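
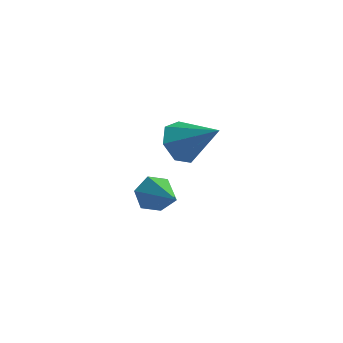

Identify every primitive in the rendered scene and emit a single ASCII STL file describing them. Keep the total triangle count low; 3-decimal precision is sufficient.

solid 
facet normal -0.636 0.542 -0.549
outer loop
vertex 2.946 -0.372 -2.014
vertex 2.653 -0.175 -1.48
vertex 3.144 0.16 -1.718
endloop
endfacet
facet normal 0.866 -0.045 -0.498
outer loop
vertex 2.946 -0.372 -2.014
vertex 3.144 0.16 -1.718
vertex 3.767 -1.125 -0.52
endloop
endfacet
facet normal -0.636 0.543 -0.548
outer loop
vertex 3.144 0.16 -1.718
vertex 2.653 -0.175 -1.48
vertex 2.851 0.356 -1.184
endloop
endfacet
facet normal 0.784 0.582 0.217
outer loop
vertex 3.144 0.16 -1.718
vertex 2.851 0.356 -1.184
vertex 3.767 -1.125 -0.52
endloop
endfacet
facet normal -0.636 0.543 -0.548
outer loop
vertex 2.851 0.356 -1.184
vertex 2.653 -0.175 -1.48
vertex 2.36 0.021 -0.946
endloop
endfacet
facet normal 0.111 0.463 0.880
outer loop
vertex 2.851 0.356 -1.184
vertex 2.36 0.021 -0.946
vertex 3.767 -1.125 -0.52
endloop
endfacet
facet normal -0.637 0.541 -0.548
outer loop
vertex 2.36 0.021 -0.946
vertex 2.653 -0.175 -1.48
vertex 2.163 -0.511 -1.242
endloop
endfacet
facet normal -0.482 -0.283 0.829
outer loop
vertex 2.36 0.021 -0.946
vertex 2.163 -0.511 -1.242
vertex 3.767 -1.125 -0.52
endloop
endfacet
facet normal -0.637 0.541 -0.548
outer loop
vertex 2.163 -0.511 -1.242
vertex 2.653 -0.175 -1.48
vertex 2.456 -0.707 -1.776
endloop
endfacet
facet normal -0.400 -0.909 0.115
outer loop
vertex 2.163 -0.511 -1.242
vertex 2.456 -0.707 -1.776
vertex 3.767 -1.125 -0.52
endloop
endfacet
facet normal -0.637 0.541 -0.549
outer loop
vertex 2.456 -0.707 -1.776
vertex 2.653 -0.175 -1.48
vertex 2.946 -0.372 -2.014
endloop
endfacet
facet normal 0.274 -0.790 -0.549
outer loop
vertex 2.456 -0.707 -1.776
vertex 2.946 -0.372 -2.014
vertex 3.767 -1.125 -0.52
endloop
endfacet
facet normal -0.766 0.026 -0.642
outer loop
vertex 2.582 3.487 -2.529
vertex 2.116 3.102 -1.989
vertex 2.224 3.899 -2.085
endloop
endfacet
facet normal 0.665 0.733 -0.144
outer loop
vertex 2.582 3.487 -2.529
vertex 2.224 3.899 -2.085
vertex 3.404 3.058 -0.911
endloop
endfacet
facet normal -0.766 0.026 -0.642
outer loop
vertex 2.224 3.899 -2.085
vertex 2.116 3.102 -1.989
vertex 1.785 3.71 -1.569
endloop
endfacet
facet normal 0.165 0.873 0.460
outer loop
vertex 2.224 3.899 -2.085
vertex 1.785 3.71 -1.569
vertex 3.404 3.058 -0.911
endloop
endfacet
facet normal -0.766 0.026 -0.642
outer loop
vertex 1.785 3.71 -1.569
vertex 2.116 3.102 -1.989
vertex 1.596 3.064 -1.37
endloop
endfacet
facet normal -0.230 0.347 0.909
outer loop
vertex 1.785 3.71 -1.569
vertex 1.596 3.064 -1.37
vertex 3.404 3.058 -0.911
endloop
endfacet
facet normal -0.766 0.026 -0.642
outer loop
vertex 1.596 3.064 -1.37
vertex 2.116 3.102 -1.989
vertex 1.799 2.446 -1.637
endloop
endfacet
facet normal -0.221 -0.447 0.867
outer loop
vertex 1.596 3.064 -1.37
vertex 1.799 2.446 -1.637
vertex 3.404 3.058 -0.911
endloop
endfacet
facet normal -0.767 0.026 -0.642
outer loop
vertex 1.799 2.446 -1.637
vertex 2.116 3.102 -1.989
vertex 2.24 2.322 -2.169
endloop
endfacet
facet normal 0.183 -0.913 0.365
outer loop
vertex 1.799 2.446 -1.637
vertex 2.24 2.322 -2.169
vertex 3.404 3.058 -0.911
endloop
endfacet
facet normal -0.766 0.026 -0.642
outer loop
vertex 2.24 2.322 -2.169
vertex 2.116 3.102 -1.989
vertex 2.589 2.785 -2.566
endloop
endfacet
facet normal 0.680 -0.700 -0.219
outer loop
vertex 2.24 2.322 -2.169
vertex 2.589 2.785 -2.566
vertex 3.404 3.058 -0.911
endloop
endfacet
facet normal -0.766 0.026 -0.642
outer loop
vertex 2.589 2.785 -2.566
vertex 2.116 3.102 -1.989
vertex 2.582 3.487 -2.529
endloop
endfacet
facet normal 0.895 0.032 -0.446
outer loop
vertex 2.589 2.785 -2.566
vertex 2.582 3.487 -2.529
vertex 3.404 3.058 -0.911
endloop
endfacet

endsolid


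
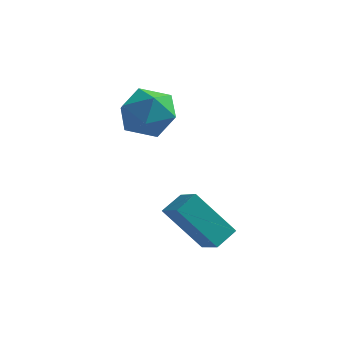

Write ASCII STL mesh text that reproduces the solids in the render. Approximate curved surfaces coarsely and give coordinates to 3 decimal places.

solid 
facet normal -0.644 0.590 -0.487
outer loop
vertex -0.312 -2.062 -0.284
vertex 0.05 -1.354 0.094
vertex 0.921 -1.915 -1.736
endloop
endfacet
facet normal -0.411 -0.804 -0.430
outer loop
vertex 1.61 -2.546 -1.214
vertex -0.312 -2.062 -0.284
vertex 0.921 -1.915 -1.736
endloop
endfacet
facet normal -0.644 0.589 -0.487
outer loop
vertex 0.921 -1.915 -1.736
vertex 0.05 -1.354 0.094
vertex 1.282 -1.207 -1.357
endloop
endfacet
facet normal 0.646 0.077 -0.759
outer loop
vertex 1.282 -1.207 -1.357
vertex 1.61 -2.546 -1.214
vertex 0.921 -1.915 -1.736
endloop
endfacet
facet normal -0.645 -0.076 0.760
outer loop
vertex -0.312 -2.062 -0.284
vertex 0.739 -1.985 0.616
vertex 0.05 -1.354 0.094
endloop
endfacet
facet normal -0.411 -0.804 -0.430
outer loop
vertex 0.378 -2.693 0.237
vertex -0.312 -2.062 -0.284
vertex 1.61 -2.546 -1.214
endloop
endfacet
facet normal -0.645 -0.078 0.760
outer loop
vertex 0.378 -2.693 0.237
vertex 0.739 -1.985 0.616
vertex -0.312 -2.062 -0.284
endloop
endfacet
facet normal 0.411 0.804 0.430
outer loop
vertex 0.05 -1.354 0.094
vertex 0.739 -1.985 0.616
vertex 1.282 -1.207 -1.357
endloop
endfacet
facet normal 0.645 0.077 -0.761
outer loop
vertex 1.972 -1.838 -0.836
vertex 1.61 -2.546 -1.214
vertex 1.282 -1.207 -1.357
endloop
endfacet
facet normal 0.411 0.804 0.430
outer loop
vertex 1.282 -1.207 -1.357
vertex 0.739 -1.985 0.616
vertex 1.972 -1.838 -0.836
endloop
endfacet
facet normal 0.644 -0.590 0.487
outer loop
vertex 1.972 -1.838 -0.836
vertex 0.378 -2.693 0.237
vertex 1.61 -2.546 -1.214
endloop
endfacet
facet normal 0.644 -0.589 0.487
outer loop
vertex 0.739 -1.985 0.616
vertex 0.378 -2.693 0.237
vertex 1.972 -1.838 -0.836
endloop
endfacet
facet normal -0.897 -0.439 -0.052
outer loop
vertex -3.048 1.732 1.847
vertex -2.604 0.886 1.337
vertex -2.67 0.893 2.418
endloop
endfacet
facet normal -0.850 -0.024 0.527
outer loop
vertex -3.048 1.732 1.847
vertex -2.67 0.893 2.418
vertex -2.488 1.905 2.758
endloop
endfacet
facet normal -0.703 0.640 0.311
outer loop
vertex -3.048 1.732 1.847
vertex -2.488 1.905 2.758
vertex -2.31 2.524 1.887
endloop
endfacet
facet normal -0.660 0.635 -0.402
outer loop
vertex -3.048 1.732 1.847
vertex -2.31 2.524 1.887
vertex -2.382 1.894 1.009
endloop
endfacet
facet normal -0.779 -0.032 -0.626
outer loop
vertex -3.048 1.732 1.847
vertex -2.382 1.894 1.009
vertex -2.604 0.886 1.337
endloop
endfacet
facet normal -0.300 -0.255 0.919
outer loop
vertex -2.488 1.905 2.758
vertex -2.67 0.893 2.418
vertex -1.698 1.166 2.811
endloop
endfacet
facet normal -0.377 -0.926 -0.017
outer loop
vertex -2.67 0.893 2.418
vertex -2.604 0.886 1.337
vertex -1.77 0.536 1.933
endloop
endfacet
facet normal -0.186 -0.267 -0.946
outer loop
vertex -2.604 0.886 1.337
vertex -2.382 1.894 1.009
vertex -1.592 1.155 1.062
endloop
endfacet
facet normal 0.008 0.812 -0.583
outer loop
vertex -2.382 1.894 1.009
vertex -2.31 2.524 1.887
vertex -1.41 2.167 1.402
endloop
endfacet
facet normal -0.063 0.820 0.570
outer loop
vertex -2.31 2.524 1.887
vertex -2.488 1.905 2.758
vertex -1.476 2.174 2.483
endloop
endfacet
facet normal 0.660 -0.635 0.402
outer loop
vertex -1.032 1.328 1.973
vertex -1.698 1.166 2.811
vertex -1.77 0.536 1.933
endloop
endfacet
facet normal 0.703 -0.640 -0.311
outer loop
vertex -1.032 1.328 1.973
vertex -1.77 0.536 1.933
vertex -1.592 1.155 1.062
endloop
endfacet
facet normal 0.850 0.024 -0.527
outer loop
vertex -1.032 1.328 1.973
vertex -1.592 1.155 1.062
vertex -1.41 2.167 1.402
endloop
endfacet
facet normal 0.897 0.439 0.052
outer loop
vertex -1.032 1.328 1.973
vertex -1.41 2.167 1.402
vertex -1.476 2.174 2.483
endloop
endfacet
facet normal 0.779 0.032 0.626
outer loop
vertex -1.032 1.328 1.973
vertex -1.476 2.174 2.483
vertex -1.698 1.166 2.811
endloop
endfacet
facet normal -0.008 -0.812 0.583
outer loop
vertex -1.77 0.536 1.933
vertex -1.698 1.166 2.811
vertex -2.67 0.893 2.418
endloop
endfacet
facet normal 0.063 -0.820 -0.570
outer loop
vertex -1.592 1.155 1.062
vertex -1.77 0.536 1.933
vertex -2.604 0.886 1.337
endloop
endfacet
facet normal 0.300 0.255 -0.919
outer loop
vertex -1.41 2.167 1.402
vertex -1.592 1.155 1.062
vertex -2.382 1.894 1.009
endloop
endfacet
facet normal 0.377 0.926 0.017
outer loop
vertex -1.476 2.174 2.483
vertex -1.41 2.167 1.402
vertex -2.31 2.524 1.887
endloop
endfacet
facet normal 0.186 0.267 0.946
outer loop
vertex -1.698 1.166 2.811
vertex -1.476 2.174 2.483
vertex -2.488 1.905 2.758
endloop
endfacet

endsolid


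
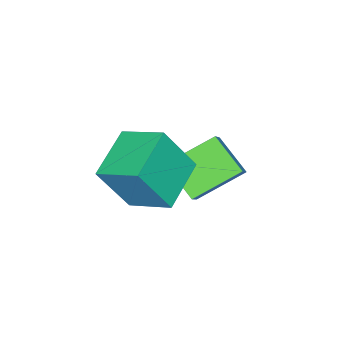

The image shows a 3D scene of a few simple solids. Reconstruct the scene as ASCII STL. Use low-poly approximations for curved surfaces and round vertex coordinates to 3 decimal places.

solid 
facet normal -0.667 -0.306 -0.680
outer loop
vertex 1.029 0.853 -3.133
vertex -0.287 1.778 -2.259
vertex 1.327 2.071 -3.974
endloop
endfacet
facet normal 0.719 -0.506 -0.478
outer loop
vertex 2.047 2.402 -3.241
vertex 1.029 0.853 -3.133
vertex 1.327 2.071 -3.974
endloop
endfacet
facet normal -0.666 -0.307 -0.680
outer loop
vertex 1.327 2.071 -3.974
vertex -0.287 1.778 -2.259
vertex 0.011 2.996 -3.101
endloop
endfacet
facet normal 0.197 0.806 -0.558
outer loop
vertex 0.011 2.996 -3.101
vertex 2.047 2.402 -3.241
vertex 1.327 2.071 -3.974
endloop
endfacet
facet normal -0.197 -0.807 0.557
outer loop
vertex 1.029 0.853 -3.133
vertex 0.433 2.109 -1.526
vertex -0.287 1.778 -2.259
endloop
endfacet
facet normal 0.719 -0.506 -0.477
outer loop
vertex 1.749 1.184 -2.399
vertex 1.029 0.853 -3.133
vertex 2.047 2.402 -3.241
endloop
endfacet
facet normal -0.197 -0.807 0.557
outer loop
vertex 1.749 1.184 -2.399
vertex 0.433 2.109 -1.526
vertex 1.029 0.853 -3.133
endloop
endfacet
facet normal -0.719 0.506 0.477
outer loop
vertex -0.287 1.778 -2.259
vertex 0.433 2.109 -1.526
vertex 0.011 2.996 -3.101
endloop
endfacet
facet normal 0.197 0.807 -0.557
outer loop
vertex 0.731 3.327 -2.367
vertex 2.047 2.402 -3.241
vertex 0.011 2.996 -3.101
endloop
endfacet
facet normal -0.719 0.505 0.477
outer loop
vertex 0.011 2.996 -3.101
vertex 0.433 2.109 -1.526
vertex 0.731 3.327 -2.367
endloop
endfacet
facet normal 0.667 0.307 0.679
outer loop
vertex 0.731 3.327 -2.367
vertex 1.749 1.184 -2.399
vertex 2.047 2.402 -3.241
endloop
endfacet
facet normal 0.666 0.306 0.680
outer loop
vertex 0.433 2.109 -1.526
vertex 1.749 1.184 -2.399
vertex 0.731 3.327 -2.367
endloop
endfacet
facet normal -0.366 0.356 -0.860
outer loop
vertex 2.227 2.685 -1.29
vertex 3.928 3.023 -1.874
vertex 2.3 1.21 -1.931
endloop
endfacet
facet normal -0.929 -0.185 0.319
outer loop
vertex 2.992 0.537 -0.306
vertex 2.227 2.685 -1.29
vertex 2.3 1.21 -1.931
endloop
endfacet
facet normal -0.366 0.356 -0.860
outer loop
vertex 2.3 1.21 -1.931
vertex 3.928 3.023 -1.874
vertex 4.001 1.548 -2.515
endloop
endfacet
facet normal 0.045 -0.916 -0.399
outer loop
vertex 4.001 1.548 -2.515
vertex 2.992 0.537 -0.306
vertex 2.3 1.21 -1.931
endloop
endfacet
facet normal -0.045 0.916 0.399
outer loop
vertex 2.227 2.685 -1.29
vertex 4.62 2.35 -0.249
vertex 3.928 3.023 -1.874
endloop
endfacet
facet normal -0.929 -0.185 0.319
outer loop
vertex 2.919 2.012 0.335
vertex 2.227 2.685 -1.29
vertex 2.992 0.537 -0.306
endloop
endfacet
facet normal -0.045 0.916 0.399
outer loop
vertex 2.919 2.012 0.335
vertex 4.62 2.35 -0.249
vertex 2.227 2.685 -1.29
endloop
endfacet
facet normal 0.929 0.185 -0.319
outer loop
vertex 3.928 3.023 -1.874
vertex 4.62 2.35 -0.249
vertex 4.001 1.548 -2.515
endloop
endfacet
facet normal 0.045 -0.916 -0.399
outer loop
vertex 4.693 0.875 -0.89
vertex 2.992 0.537 -0.306
vertex 4.001 1.548 -2.515
endloop
endfacet
facet normal 0.929 0.185 -0.319
outer loop
vertex 4.001 1.548 -2.515
vertex 4.62 2.35 -0.249
vertex 4.693 0.875 -0.89
endloop
endfacet
facet normal 0.366 -0.356 0.860
outer loop
vertex 4.693 0.875 -0.89
vertex 2.919 2.012 0.335
vertex 2.992 0.537 -0.306
endloop
endfacet
facet normal 0.366 -0.356 0.860
outer loop
vertex 4.62 2.35 -0.249
vertex 2.919 2.012 0.335
vertex 4.693 0.875 -0.89
endloop
endfacet

endsolid


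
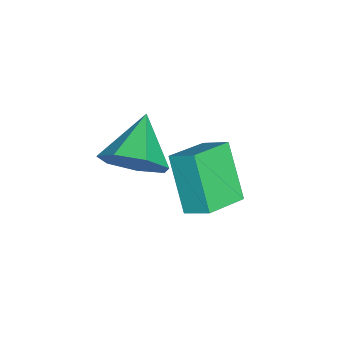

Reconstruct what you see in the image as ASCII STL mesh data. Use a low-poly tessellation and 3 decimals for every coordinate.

solid 
facet normal 0.867 -0.011 -0.499
outer loop
vertex 2.337 1.568 2.84
vertex 1.906 1.112 2.101
vertex 2.003 2.065 2.249
endloop
endfacet
facet normal -0.160 0.709 0.687
outer loop
vertex 2.337 1.568 2.84
vertex 2.003 2.065 2.249
vertex 0.554 1.128 2.879
endloop
endfacet
facet normal 0.867 -0.011 -0.499
outer loop
vertex 2.003 2.065 2.249
vertex 1.906 1.112 2.101
vertex 1.596 1.845 1.547
endloop
endfacet
facet normal -0.530 0.847 0.042
outer loop
vertex 2.003 2.065 2.249
vertex 1.596 1.845 1.547
vertex 0.554 1.128 2.879
endloop
endfacet
facet normal 0.867 -0.011 -0.499
outer loop
vertex 1.596 1.845 1.547
vertex 1.906 1.112 2.101
vertex 1.422 1.073 1.261
endloop
endfacet
facet normal -0.820 0.352 -0.452
outer loop
vertex 1.596 1.845 1.547
vertex 1.422 1.073 1.261
vertex 0.554 1.128 2.879
endloop
endfacet
facet normal 0.867 -0.010 -0.499
outer loop
vertex 1.422 1.073 1.261
vertex 1.906 1.112 2.101
vertex 1.613 0.33 1.608
endloop
endfacet
facet normal -0.811 -0.405 -0.421
outer loop
vertex 1.422 1.073 1.261
vertex 1.613 0.33 1.608
vertex 0.554 1.128 2.879
endloop
endfacet
facet normal 0.867 -0.011 -0.498
outer loop
vertex 1.613 0.33 1.608
vertex 1.906 1.112 2.101
vertex 2.024 0.176 2.326
endloop
endfacet
facet normal -0.511 -0.853 0.110
outer loop
vertex 1.613 0.33 1.608
vertex 2.024 0.176 2.326
vertex 0.554 1.128 2.879
endloop
endfacet
facet normal 0.866 -0.011 -0.500
outer loop
vertex 2.024 0.176 2.326
vertex 1.906 1.112 2.101
vertex 2.347 0.727 2.874
endloop
endfacet
facet normal -0.144 -0.654 0.743
outer loop
vertex 2.024 0.176 2.326
vertex 2.347 0.727 2.874
vertex 0.554 1.128 2.879
endloop
endfacet
facet normal 0.866 -0.010 -0.499
outer loop
vertex 2.347 0.727 2.874
vertex 1.906 1.112 2.101
vertex 2.337 1.568 2.84
endloop
endfacet
facet normal 0.012 0.041 0.999
outer loop
vertex 2.347 0.727 2.874
vertex 2.337 1.568 2.84
vertex 0.554 1.128 2.879
endloop
endfacet
facet normal -0.810 0.495 -0.314
outer loop
vertex -1.269 2.244 -0.077
vertex -1.006 2.993 0.426
vertex -0.316 2.884 -1.528
endloop
endfacet
facet normal -0.279 -0.797 -0.535
outer loop
vertex 0.826 2.187 -1.086
vertex -1.269 2.244 -0.077
vertex -0.316 2.884 -1.528
endloop
endfacet
facet normal -0.811 0.494 -0.314
outer loop
vertex -0.316 2.884 -1.528
vertex -1.006 2.993 0.426
vertex -0.054 3.634 -1.025
endloop
endfacet
facet normal 0.515 0.346 -0.784
outer loop
vertex -0.054 3.634 -1.025
vertex 0.826 2.187 -1.086
vertex -0.316 2.884 -1.528
endloop
endfacet
facet normal -0.515 -0.346 0.784
outer loop
vertex -1.269 2.244 -0.077
vertex 0.136 2.296 0.868
vertex -1.006 2.993 0.426
endloop
endfacet
facet normal -0.280 -0.797 -0.535
outer loop
vertex -0.126 1.546 0.365
vertex -1.269 2.244 -0.077
vertex 0.826 2.187 -1.086
endloop
endfacet
facet normal -0.515 -0.346 0.784
outer loop
vertex -0.126 1.546 0.365
vertex 0.136 2.296 0.868
vertex -1.269 2.244 -0.077
endloop
endfacet
facet normal 0.279 0.797 0.535
outer loop
vertex -1.006 2.993 0.426
vertex 0.136 2.296 0.868
vertex -0.054 3.634 -1.025
endloop
endfacet
facet normal 0.515 0.346 -0.784
outer loop
vertex 1.089 2.936 -0.583
vertex 0.826 2.187 -1.086
vertex -0.054 3.634 -1.025
endloop
endfacet
facet normal 0.280 0.797 0.535
outer loop
vertex -0.054 3.634 -1.025
vertex 0.136 2.296 0.868
vertex 1.089 2.936 -0.583
endloop
endfacet
facet normal 0.811 -0.495 0.313
outer loop
vertex 1.089 2.936 -0.583
vertex -0.126 1.546 0.365
vertex 0.826 2.187 -1.086
endloop
endfacet
facet normal 0.811 -0.494 0.314
outer loop
vertex 0.136 2.296 0.868
vertex -0.126 1.546 0.365
vertex 1.089 2.936 -0.583
endloop
endfacet

endsolid


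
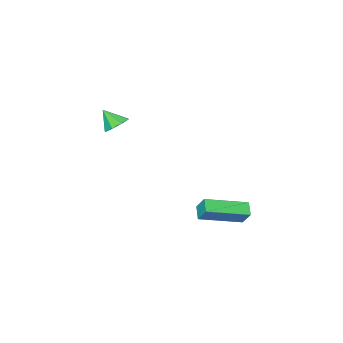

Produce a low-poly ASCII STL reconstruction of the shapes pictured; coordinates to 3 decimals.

solid 
facet normal -0.897 0.377 -0.232
outer loop
vertex -3.986 3.745 -1.163
vertex -3.633 4.283 -1.655
vertex -4.06 3.106 -1.915
endloop
endfacet
facet normal -0.436 -0.664 0.607
outer loop
vertex -2.087 2.277 -1.405
vertex -3.986 3.745 -1.163
vertex -4.06 3.106 -1.915
endloop
endfacet
facet normal -0.897 0.377 -0.232
outer loop
vertex -4.06 3.106 -1.915
vertex -3.633 4.283 -1.655
vertex -3.707 3.644 -2.407
endloop
endfacet
facet normal -0.075 -0.646 -0.760
outer loop
vertex -3.707 3.644 -2.407
vertex -2.087 2.277 -1.405
vertex -4.06 3.106 -1.915
endloop
endfacet
facet normal 0.075 0.646 0.760
outer loop
vertex -3.986 3.745 -1.163
vertex -1.66 3.454 -1.145
vertex -3.633 4.283 -1.655
endloop
endfacet
facet normal -0.436 -0.664 0.607
outer loop
vertex -2.013 2.916 -0.653
vertex -3.986 3.745 -1.163
vertex -2.087 2.277 -1.405
endloop
endfacet
facet normal 0.075 0.646 0.760
outer loop
vertex -2.013 2.916 -0.653
vertex -1.66 3.454 -1.145
vertex -3.986 3.745 -1.163
endloop
endfacet
facet normal 0.436 0.664 -0.607
outer loop
vertex -3.633 4.283 -1.655
vertex -1.66 3.454 -1.145
vertex -3.707 3.644 -2.407
endloop
endfacet
facet normal -0.075 -0.646 -0.760
outer loop
vertex -1.734 2.815 -1.897
vertex -2.087 2.277 -1.405
vertex -3.707 3.644 -2.407
endloop
endfacet
facet normal 0.436 0.664 -0.607
outer loop
vertex -3.707 3.644 -2.407
vertex -1.66 3.454 -1.145
vertex -1.734 2.815 -1.897
endloop
endfacet
facet normal 0.897 -0.377 0.232
outer loop
vertex -1.734 2.815 -1.897
vertex -2.013 2.916 -0.653
vertex -2.087 2.277 -1.405
endloop
endfacet
facet normal 0.897 -0.377 0.232
outer loop
vertex -1.66 3.454 -1.145
vertex -2.013 2.916 -0.653
vertex -1.734 2.815 -1.897
endloop
endfacet
facet normal -0.297 0.541 -0.787
outer loop
vertex -0.781 -2.893 2.002
vertex -1.462 -2.886 2.264
vertex -0.877 -2.457 2.338
endloop
endfacet
facet normal 0.961 -0.001 0.276
outer loop
vertex -0.781 -2.893 2.002
vertex -0.877 -2.457 2.338
vertex -1.118 -3.514 3.176
endloop
endfacet
facet normal -0.297 0.540 -0.787
outer loop
vertex -0.877 -2.457 2.338
vertex -1.462 -2.886 2.264
vertex -1.315 -2.272 2.63
endloop
endfacet
facet normal 0.619 0.396 0.678
outer loop
vertex -0.877 -2.457 2.338
vertex -1.315 -2.272 2.63
vertex -1.118 -3.514 3.176
endloop
endfacet
facet normal -0.297 0.540 -0.787
outer loop
vertex -1.315 -2.272 2.63
vertex -1.462 -2.886 2.264
vertex -1.84 -2.447 2.708
endloop
endfacet
facet normal 0.002 0.403 0.915
outer loop
vertex -1.315 -2.272 2.63
vertex -1.84 -2.447 2.708
vertex -1.118 -3.514 3.176
endloop
endfacet
facet normal -0.297 0.541 -0.787
outer loop
vertex -1.84 -2.447 2.708
vertex -1.462 -2.886 2.264
vertex -2.144 -2.879 2.526
endloop
endfacet
facet normal -0.529 0.014 0.849
outer loop
vertex -1.84 -2.447 2.708
vertex -2.144 -2.879 2.526
vertex -1.118 -3.514 3.176
endloop
endfacet
facet normal -0.297 0.540 -0.787
outer loop
vertex -2.144 -2.879 2.526
vertex -1.462 -2.886 2.264
vertex -2.048 -3.316 2.19
endloop
endfacet
facet normal -0.663 -0.542 0.516
outer loop
vertex -2.144 -2.879 2.526
vertex -2.048 -3.316 2.19
vertex -1.118 -3.514 3.176
endloop
endfacet
facet normal -0.298 0.541 -0.786
outer loop
vertex -2.048 -3.316 2.19
vertex -1.462 -2.886 2.264
vertex -1.609 -3.5 1.897
endloop
endfacet
facet normal -0.319 -0.941 0.112
outer loop
vertex -2.048 -3.316 2.19
vertex -1.609 -3.5 1.897
vertex -1.118 -3.514 3.176
endloop
endfacet
facet normal -0.297 0.541 -0.787
outer loop
vertex -1.609 -3.5 1.897
vertex -1.462 -2.886 2.264
vertex -1.084 -3.325 1.819
endloop
endfacet
facet normal 0.297 -0.947 -0.124
outer loop
vertex -1.609 -3.5 1.897
vertex -1.084 -3.325 1.819
vertex -1.118 -3.514 3.176
endloop
endfacet
facet normal -0.297 0.541 -0.786
outer loop
vertex -1.084 -3.325 1.819
vertex -1.462 -2.886 2.264
vertex -0.781 -2.893 2.002
endloop
endfacet
facet normal 0.829 -0.557 -0.057
outer loop
vertex -1.084 -3.325 1.819
vertex -0.781 -2.893 2.002
vertex -1.118 -3.514 3.176
endloop
endfacet

endsolid


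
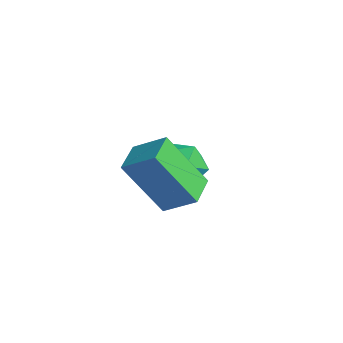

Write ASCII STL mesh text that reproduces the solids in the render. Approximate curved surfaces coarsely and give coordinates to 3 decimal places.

solid 
facet normal -0.161 0.793 0.588
outer loop
vertex -2.36 2.788 -1.321
vertex -3.059 2.314 -0.873
vertex -2.16 2.258 -0.551
endloop
endfacet
facet normal 0.523 0.760 0.387
outer loop
vertex -2.36 2.788 -1.321
vertex -2.16 2.258 -0.551
vertex -1.575 2.241 -1.308
endloop
endfacet
facet normal 0.544 0.773 -0.326
outer loop
vertex -2.36 2.788 -1.321
vertex -1.575 2.241 -1.308
vertex -2.113 2.287 -2.098
endloop
endfacet
facet normal -0.126 0.815 -0.566
outer loop
vertex -2.36 2.788 -1.321
vertex -2.113 2.287 -2.098
vertex -3.03 2.332 -1.829
endloop
endfacet
facet normal -0.562 0.827 -0.001
outer loop
vertex -2.36 2.788 -1.321
vertex -3.03 2.332 -1.829
vertex -3.059 2.314 -0.873
endloop
endfacet
facet normal 0.786 0.132 0.604
outer loop
vertex -1.575 2.241 -1.308
vertex -2.16 2.258 -0.551
vertex -1.79 1.428 -0.851
endloop
endfacet
facet normal -0.321 0.187 0.928
outer loop
vertex -2.16 2.258 -0.551
vertex -3.059 2.314 -0.873
vertex -2.707 1.473 -0.582
endloop
endfacet
facet normal -0.970 0.243 -0.025
outer loop
vertex -3.059 2.314 -0.873
vertex -3.03 2.332 -1.829
vertex -3.245 1.519 -1.372
endloop
endfacet
facet normal -0.264 0.221 -0.939
outer loop
vertex -3.03 2.332 -1.829
vertex -2.113 2.287 -2.098
vertex -2.66 1.502 -2.129
endloop
endfacet
facet normal 0.821 0.153 -0.550
outer loop
vertex -2.113 2.287 -2.098
vertex -1.575 2.241 -1.308
vertex -1.761 1.446 -1.807
endloop
endfacet
facet normal 0.126 -0.815 0.566
outer loop
vertex -2.46 0.972 -1.359
vertex -1.79 1.428 -0.851
vertex -2.707 1.473 -0.582
endloop
endfacet
facet normal -0.544 -0.773 0.326
outer loop
vertex -2.46 0.972 -1.359
vertex -2.707 1.473 -0.582
vertex -3.245 1.519 -1.372
endloop
endfacet
facet normal -0.523 -0.760 -0.387
outer loop
vertex -2.46 0.972 -1.359
vertex -3.245 1.519 -1.372
vertex -2.66 1.502 -2.129
endloop
endfacet
facet normal 0.161 -0.793 -0.588
outer loop
vertex -2.46 0.972 -1.359
vertex -2.66 1.502 -2.129
vertex -1.761 1.446 -1.807
endloop
endfacet
facet normal 0.562 -0.827 0.001
outer loop
vertex -2.46 0.972 -1.359
vertex -1.761 1.446 -1.807
vertex -1.79 1.428 -0.851
endloop
endfacet
facet normal 0.264 -0.221 0.939
outer loop
vertex -2.707 1.473 -0.582
vertex -1.79 1.428 -0.851
vertex -2.16 2.258 -0.551
endloop
endfacet
facet normal -0.821 -0.153 0.550
outer loop
vertex -3.245 1.519 -1.372
vertex -2.707 1.473 -0.582
vertex -3.059 2.314 -0.873
endloop
endfacet
facet normal -0.786 -0.132 -0.604
outer loop
vertex -2.66 1.502 -2.129
vertex -3.245 1.519 -1.372
vertex -3.03 2.332 -1.829
endloop
endfacet
facet normal 0.321 -0.187 -0.928
outer loop
vertex -1.761 1.446 -1.807
vertex -2.66 1.502 -2.129
vertex -2.113 2.287 -2.098
endloop
endfacet
facet normal 0.970 -0.243 0.025
outer loop
vertex -1.79 1.428 -0.851
vertex -1.761 1.446 -1.807
vertex -1.575 2.241 -1.308
endloop
endfacet
facet normal -0.783 -0.300 -0.545
outer loop
vertex -1.079 -2.084 1.298
vertex -1.552 -1.088 1.429
vertex -0.123 -1.398 -0.454
endloop
endfacet
facet normal 0.426 -0.897 -0.119
outer loop
vertex 0.832 -1.032 0.211
vertex -1.079 -2.084 1.298
vertex -0.123 -1.398 -0.454
endloop
endfacet
facet normal -0.783 -0.300 -0.545
outer loop
vertex -0.123 -1.398 -0.454
vertex -1.552 -1.088 1.429
vertex -0.597 -0.402 -0.322
endloop
endfacet
facet normal 0.453 0.326 -0.830
outer loop
vertex -0.597 -0.402 -0.322
vertex 0.832 -1.032 0.211
vertex -0.123 -1.398 -0.454
endloop
endfacet
facet normal -0.454 -0.325 0.830
outer loop
vertex -1.079 -2.084 1.298
vertex -0.597 -0.722 2.094
vertex -1.552 -1.088 1.429
endloop
endfacet
facet normal 0.426 -0.897 -0.119
outer loop
vertex -0.123 -1.718 1.962
vertex -1.079 -2.084 1.298
vertex 0.832 -1.032 0.211
endloop
endfacet
facet normal -0.452 -0.325 0.830
outer loop
vertex -0.123 -1.718 1.962
vertex -0.597 -0.722 2.094
vertex -1.079 -2.084 1.298
endloop
endfacet
facet normal -0.426 0.897 0.119
outer loop
vertex -1.552 -1.088 1.429
vertex -0.597 -0.722 2.094
vertex -0.597 -0.402 -0.322
endloop
endfacet
facet normal 0.453 0.324 -0.831
outer loop
vertex 0.359 -0.036 0.342
vertex 0.832 -1.032 0.211
vertex -0.597 -0.402 -0.322
endloop
endfacet
facet normal -0.426 0.897 0.119
outer loop
vertex -0.597 -0.402 -0.322
vertex -0.597 -0.722 2.094
vertex 0.359 -0.036 0.342
endloop
endfacet
facet normal 0.783 0.300 0.545
outer loop
vertex 0.359 -0.036 0.342
vertex -0.123 -1.718 1.962
vertex 0.832 -1.032 0.211
endloop
endfacet
facet normal 0.783 0.300 0.545
outer loop
vertex -0.597 -0.722 2.094
vertex -0.123 -1.718 1.962
vertex 0.359 -0.036 0.342
endloop
endfacet

endsolid


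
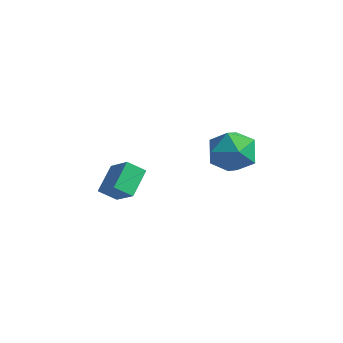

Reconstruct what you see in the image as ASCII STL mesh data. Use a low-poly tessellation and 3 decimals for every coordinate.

solid 
facet normal 0.156 0.933 0.323
outer loop
vertex 1.822 4.257 3.221
vertex 1.03 4.065 4.157
vertex 2.236 3.813 4.303
endloop
endfacet
facet normal 0.736 0.677 -0.004
outer loop
vertex 1.822 4.257 3.221
vertex 2.236 3.813 4.303
vertex 2.662 3.344 3.236
endloop
endfacet
facet normal 0.553 0.497 -0.669
outer loop
vertex 1.822 4.257 3.221
vertex 2.662 3.344 3.236
vertex 1.72 3.307 2.43
endloop
endfacet
facet normal -0.141 0.642 -0.753
outer loop
vertex 1.822 4.257 3.221
vertex 1.72 3.307 2.43
vertex 0.711 3.752 2.999
endloop
endfacet
facet normal -0.386 0.912 -0.140
outer loop
vertex 1.822 4.257 3.221
vertex 0.711 3.752 2.999
vertex 1.03 4.065 4.157
endloop
endfacet
facet normal 0.938 0.083 0.338
outer loop
vertex 2.662 3.344 3.236
vertex 2.236 3.813 4.303
vertex 2.389 2.588 4.181
endloop
endfacet
facet normal -0.001 0.498 0.867
outer loop
vertex 2.236 3.813 4.303
vertex 1.03 4.065 4.157
vertex 1.38 3.033 4.75
endloop
endfacet
facet normal -0.879 0.463 0.117
outer loop
vertex 1.03 4.065 4.157
vertex 0.711 3.752 2.999
vertex 0.438 2.996 3.944
endloop
endfacet
facet normal -0.482 0.027 -0.876
outer loop
vertex 0.711 3.752 2.999
vertex 1.72 3.307 2.43
vertex 0.864 2.527 2.877
endloop
endfacet
facet normal 0.641 -0.207 -0.739
outer loop
vertex 1.72 3.307 2.43
vertex 2.662 3.344 3.236
vertex 2.07 2.275 3.023
endloop
endfacet
facet normal 0.141 -0.642 0.753
outer loop
vertex 1.278 2.083 3.959
vertex 2.389 2.588 4.181
vertex 1.38 3.033 4.75
endloop
endfacet
facet normal -0.553 -0.497 0.669
outer loop
vertex 1.278 2.083 3.959
vertex 1.38 3.033 4.75
vertex 0.438 2.996 3.944
endloop
endfacet
facet normal -0.736 -0.677 0.004
outer loop
vertex 1.278 2.083 3.959
vertex 0.438 2.996 3.944
vertex 0.864 2.527 2.877
endloop
endfacet
facet normal -0.156 -0.933 -0.323
outer loop
vertex 1.278 2.083 3.959
vertex 0.864 2.527 2.877
vertex 2.07 2.275 3.023
endloop
endfacet
facet normal 0.386 -0.912 0.140
outer loop
vertex 1.278 2.083 3.959
vertex 2.07 2.275 3.023
vertex 2.389 2.588 4.181
endloop
endfacet
facet normal 0.482 -0.027 0.876
outer loop
vertex 1.38 3.033 4.75
vertex 2.389 2.588 4.181
vertex 2.236 3.813 4.303
endloop
endfacet
facet normal -0.641 0.207 0.739
outer loop
vertex 0.438 2.996 3.944
vertex 1.38 3.033 4.75
vertex 1.03 4.065 4.157
endloop
endfacet
facet normal -0.938 -0.083 -0.338
outer loop
vertex 0.864 2.527 2.877
vertex 0.438 2.996 3.944
vertex 0.711 3.752 2.999
endloop
endfacet
facet normal 0.001 -0.498 -0.867
outer loop
vertex 2.07 2.275 3.023
vertex 0.864 2.527 2.877
vertex 1.72 3.307 2.43
endloop
endfacet
facet normal 0.879 -0.463 -0.117
outer loop
vertex 2.389 2.588 4.181
vertex 2.07 2.275 3.023
vertex 2.662 3.344 3.236
endloop
endfacet
facet normal -0.784 0.190 -0.591
outer loop
vertex -4.274 0.929 -0.358
vertex -4.631 2.192 0.521
vertex -3.678 1.516 -0.959
endloop
endfacet
facet normal 0.226 -0.799 -0.557
outer loop
vertex -2.409 1.208 -0.001
vertex -4.274 0.929 -0.358
vertex -3.678 1.516 -0.959
endloop
endfacet
facet normal -0.784 0.190 -0.591
outer loop
vertex -3.678 1.516 -0.959
vertex -4.631 2.192 0.521
vertex -4.035 2.779 -0.08
endloop
endfacet
facet normal 0.579 0.570 -0.584
outer loop
vertex -4.035 2.779 -0.08
vertex -2.409 1.208 -0.001
vertex -3.678 1.516 -0.959
endloop
endfacet
facet normal -0.579 -0.570 0.584
outer loop
vertex -4.274 0.929 -0.358
vertex -3.362 1.884 1.479
vertex -4.631 2.192 0.521
endloop
endfacet
facet normal 0.226 -0.799 -0.557
outer loop
vertex -3.005 0.621 0.6
vertex -4.274 0.929 -0.358
vertex -2.409 1.208 -0.001
endloop
endfacet
facet normal -0.579 -0.570 0.584
outer loop
vertex -3.005 0.621 0.6
vertex -3.362 1.884 1.479
vertex -4.274 0.929 -0.358
endloop
endfacet
facet normal -0.226 0.799 0.557
outer loop
vertex -4.631 2.192 0.521
vertex -3.362 1.884 1.479
vertex -4.035 2.779 -0.08
endloop
endfacet
facet normal 0.579 0.570 -0.584
outer loop
vertex -2.766 2.471 0.878
vertex -2.409 1.208 -0.001
vertex -4.035 2.779 -0.08
endloop
endfacet
facet normal -0.226 0.799 0.557
outer loop
vertex -4.035 2.779 -0.08
vertex -3.362 1.884 1.479
vertex -2.766 2.471 0.878
endloop
endfacet
facet normal 0.784 -0.190 0.591
outer loop
vertex -2.766 2.471 0.878
vertex -3.005 0.621 0.6
vertex -2.409 1.208 -0.001
endloop
endfacet
facet normal 0.784 -0.190 0.591
outer loop
vertex -3.362 1.884 1.479
vertex -3.005 0.621 0.6
vertex -2.766 2.471 0.878
endloop
endfacet

endsolid


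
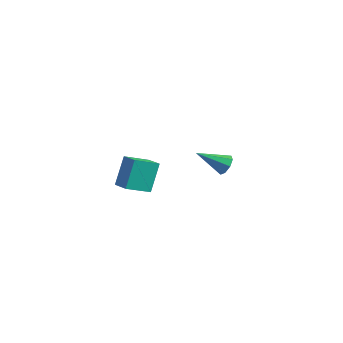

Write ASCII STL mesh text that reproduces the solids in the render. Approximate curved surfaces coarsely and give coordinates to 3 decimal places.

solid 
facet normal 0.706 0.468 -0.531
outer loop
vertex -1.561 2.268 0.459
vertex -1.943 2.536 0.187
vertex -1.663 2.626 0.639
endloop
endfacet
facet normal 0.410 -0.314 0.856
outer loop
vertex -1.561 2.268 0.459
vertex -1.663 2.626 0.639
vertex -3.017 1.824 0.993
endloop
endfacet
facet normal 0.706 0.469 -0.531
outer loop
vertex -1.663 2.626 0.639
vertex -1.943 2.536 0.187
vertex -1.929 2.931 0.555
endloop
endfacet
facet normal 0.061 0.314 0.947
outer loop
vertex -1.663 2.626 0.639
vertex -1.929 2.931 0.555
vertex -3.017 1.824 0.993
endloop
endfacet
facet normal 0.708 0.468 -0.529
outer loop
vertex -1.929 2.931 0.555
vertex -1.943 2.536 0.187
vertex -2.203 3.005 0.254
endloop
endfacet
facet normal -0.454 0.676 0.580
outer loop
vertex -1.929 2.931 0.555
vertex -2.203 3.005 0.254
vertex -3.017 1.824 0.993
endloop
endfacet
facet normal 0.706 0.468 -0.531
outer loop
vertex -2.203 3.005 0.254
vertex -1.943 2.536 0.187
vertex -2.325 2.804 -0.085
endloop
endfacet
facet normal -0.832 0.555 -0.030
outer loop
vertex -2.203 3.005 0.254
vertex -2.325 2.804 -0.085
vertex -3.017 1.824 0.993
endloop
endfacet
facet normal 0.706 0.468 -0.531
outer loop
vertex -2.325 2.804 -0.085
vertex -1.943 2.536 0.187
vertex -2.224 2.446 -0.266
endloop
endfacet
facet normal -0.851 0.025 -0.524
outer loop
vertex -2.325 2.804 -0.085
vertex -2.224 2.446 -0.266
vertex -3.017 1.824 0.993
endloop
endfacet
facet normal 0.706 0.468 -0.531
outer loop
vertex -2.224 2.446 -0.266
vertex -1.943 2.536 0.187
vertex -1.958 2.141 -0.181
endloop
endfacet
facet normal -0.501 -0.608 -0.616
outer loop
vertex -2.224 2.446 -0.266
vertex -1.958 2.141 -0.181
vertex -3.017 1.824 0.993
endloop
endfacet
facet normal 0.705 0.469 -0.532
outer loop
vertex -1.958 2.141 -0.181
vertex -1.943 2.536 0.187
vertex -1.683 2.068 0.119
endloop
endfacet
facet normal 0.014 -0.968 -0.249
outer loop
vertex -1.958 2.141 -0.181
vertex -1.683 2.068 0.119
vertex -3.017 1.824 0.993
endloop
endfacet
facet normal 0.706 0.469 -0.530
outer loop
vertex -1.683 2.068 0.119
vertex -1.943 2.536 0.187
vertex -1.561 2.268 0.459
endloop
endfacet
facet normal 0.390 -0.848 0.359
outer loop
vertex -1.683 2.068 0.119
vertex -1.561 2.268 0.459
vertex -3.017 1.824 0.993
endloop
endfacet
facet normal -0.464 -0.745 0.479
outer loop
vertex -2.703 -3.134 4.055
vertex -3.425 -2.862 3.778
vertex -2.57 -3.962 2.897
endloop
endfacet
facet normal 0.881 -0.331 0.338
outer loop
vertex -1.995 -3.038 2.302
vertex -2.703 -3.134 4.055
vertex -2.57 -3.962 2.897
endloop
endfacet
facet normal -0.464 -0.745 0.479
outer loop
vertex -2.57 -3.962 2.897
vertex -3.425 -2.862 3.778
vertex -3.292 -3.69 2.62
endloop
endfacet
facet normal 0.093 -0.579 -0.810
outer loop
vertex -3.292 -3.69 2.62
vertex -1.995 -3.038 2.302
vertex -2.57 -3.962 2.897
endloop
endfacet
facet normal -0.093 0.579 0.810
outer loop
vertex -2.703 -3.134 4.055
vertex -2.85 -1.938 3.183
vertex -3.425 -2.862 3.778
endloop
endfacet
facet normal 0.881 -0.331 0.338
outer loop
vertex -2.128 -2.21 3.46
vertex -2.703 -3.134 4.055
vertex -1.995 -3.038 2.302
endloop
endfacet
facet normal -0.093 0.579 0.810
outer loop
vertex -2.128 -2.21 3.46
vertex -2.85 -1.938 3.183
vertex -2.703 -3.134 4.055
endloop
endfacet
facet normal -0.881 0.331 -0.338
outer loop
vertex -3.425 -2.862 3.778
vertex -2.85 -1.938 3.183
vertex -3.292 -3.69 2.62
endloop
endfacet
facet normal 0.093 -0.579 -0.810
outer loop
vertex -2.717 -2.766 2.025
vertex -1.995 -3.038 2.302
vertex -3.292 -3.69 2.62
endloop
endfacet
facet normal -0.881 0.331 -0.338
outer loop
vertex -3.292 -3.69 2.62
vertex -2.85 -1.938 3.183
vertex -2.717 -2.766 2.025
endloop
endfacet
facet normal 0.464 0.745 -0.479
outer loop
vertex -2.717 -2.766 2.025
vertex -2.128 -2.21 3.46
vertex -1.995 -3.038 2.302
endloop
endfacet
facet normal 0.464 0.745 -0.479
outer loop
vertex -2.85 -1.938 3.183
vertex -2.128 -2.21 3.46
vertex -2.717 -2.766 2.025
endloop
endfacet

endsolid


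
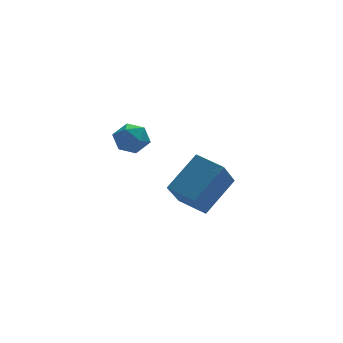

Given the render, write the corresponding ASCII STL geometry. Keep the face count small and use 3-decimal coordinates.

solid 
facet normal -0.512 0.799 0.316
outer loop
vertex 0.883 0.878 -2.954
vertex 0.387 0.423 -2.607
vertex 1.0 0.669 -2.236
endloop
endfacet
facet normal 0.181 0.952 0.248
outer loop
vertex 0.883 0.878 -2.954
vertex 1.0 0.669 -2.236
vertex 1.578 0.686 -2.724
endloop
endfacet
facet normal 0.369 0.825 -0.428
outer loop
vertex 0.883 0.878 -2.954
vertex 1.578 0.686 -2.724
vertex 1.324 0.451 -3.397
endloop
endfacet
facet normal -0.207 0.593 -0.778
outer loop
vertex 0.883 0.878 -2.954
vertex 1.324 0.451 -3.397
vertex 0.588 0.288 -3.325
endloop
endfacet
facet normal -0.752 0.577 -0.319
outer loop
vertex 0.883 0.878 -2.954
vertex 0.588 0.288 -3.325
vertex 0.387 0.423 -2.607
endloop
endfacet
facet normal 0.548 0.505 0.667
outer loop
vertex 1.578 0.686 -2.724
vertex 1.0 0.669 -2.236
vertex 1.512 0.112 -2.235
endloop
endfacet
facet normal -0.574 0.257 0.777
outer loop
vertex 1.0 0.669 -2.236
vertex 0.387 0.423 -2.607
vertex 0.776 -0.051 -2.163
endloop
endfacet
facet normal -0.963 -0.102 -0.250
outer loop
vertex 0.387 0.423 -2.607
vertex 0.588 0.288 -3.325
vertex 0.522 -0.286 -2.836
endloop
endfacet
facet normal -0.080 -0.076 -0.994
outer loop
vertex 0.588 0.288 -3.325
vertex 1.324 0.451 -3.397
vertex 1.1 -0.269 -3.324
endloop
endfacet
facet normal 0.853 0.300 -0.427
outer loop
vertex 1.324 0.451 -3.397
vertex 1.578 0.686 -2.724
vertex 1.713 -0.023 -2.953
endloop
endfacet
facet normal 0.207 -0.593 0.778
outer loop
vertex 1.217 -0.478 -2.606
vertex 1.512 0.112 -2.235
vertex 0.776 -0.051 -2.163
endloop
endfacet
facet normal -0.369 -0.825 0.428
outer loop
vertex 1.217 -0.478 -2.606
vertex 0.776 -0.051 -2.163
vertex 0.522 -0.286 -2.836
endloop
endfacet
facet normal -0.181 -0.952 -0.248
outer loop
vertex 1.217 -0.478 -2.606
vertex 0.522 -0.286 -2.836
vertex 1.1 -0.269 -3.324
endloop
endfacet
facet normal 0.512 -0.799 -0.316
outer loop
vertex 1.217 -0.478 -2.606
vertex 1.1 -0.269 -3.324
vertex 1.713 -0.023 -2.953
endloop
endfacet
facet normal 0.752 -0.577 0.319
outer loop
vertex 1.217 -0.478 -2.606
vertex 1.713 -0.023 -2.953
vertex 1.512 0.112 -2.235
endloop
endfacet
facet normal 0.080 0.076 0.994
outer loop
vertex 0.776 -0.051 -2.163
vertex 1.512 0.112 -2.235
vertex 1.0 0.669 -2.236
endloop
endfacet
facet normal -0.853 -0.300 0.427
outer loop
vertex 0.522 -0.286 -2.836
vertex 0.776 -0.051 -2.163
vertex 0.387 0.423 -2.607
endloop
endfacet
facet normal -0.548 -0.505 -0.667
outer loop
vertex 1.1 -0.269 -3.324
vertex 0.522 -0.286 -2.836
vertex 0.588 0.288 -3.325
endloop
endfacet
facet normal 0.574 -0.257 -0.777
outer loop
vertex 1.713 -0.023 -2.953
vertex 1.1 -0.269 -3.324
vertex 1.324 0.451 -3.397
endloop
endfacet
facet normal 0.963 0.102 0.250
outer loop
vertex 1.512 0.112 -2.235
vertex 1.713 -0.023 -2.953
vertex 1.578 0.686 -2.724
endloop
endfacet
facet normal -0.609 0.764 0.213
outer loop
vertex 1.237 -4.152 -3.059
vertex 2.462 -3.489 -1.934
vertex 1.887 -3.295 -4.27
endloop
endfacet
facet normal -0.684 -0.370 -0.629
outer loop
vertex 2.618 -4.211 -4.526
vertex 1.237 -4.152 -3.059
vertex 1.887 -3.295 -4.27
endloop
endfacet
facet normal -0.610 0.763 0.213
outer loop
vertex 1.887 -3.295 -4.27
vertex 2.462 -3.489 -1.934
vertex 3.111 -2.632 -3.145
endloop
endfacet
facet normal 0.401 0.529 -0.748
outer loop
vertex 3.111 -2.632 -3.145
vertex 2.618 -4.211 -4.526
vertex 1.887 -3.295 -4.27
endloop
endfacet
facet normal -0.401 -0.529 0.748
outer loop
vertex 1.237 -4.152 -3.059
vertex 3.193 -4.405 -2.19
vertex 2.462 -3.489 -1.934
endloop
endfacet
facet normal -0.684 -0.371 -0.629
outer loop
vertex 1.969 -5.068 -3.315
vertex 1.237 -4.152 -3.059
vertex 2.618 -4.211 -4.526
endloop
endfacet
facet normal -0.401 -0.529 0.748
outer loop
vertex 1.969 -5.068 -3.315
vertex 3.193 -4.405 -2.19
vertex 1.237 -4.152 -3.059
endloop
endfacet
facet normal 0.684 0.370 0.629
outer loop
vertex 2.462 -3.489 -1.934
vertex 3.193 -4.405 -2.19
vertex 3.111 -2.632 -3.145
endloop
endfacet
facet normal 0.401 0.529 -0.748
outer loop
vertex 3.843 -3.548 -3.401
vertex 2.618 -4.211 -4.526
vertex 3.111 -2.632 -3.145
endloop
endfacet
facet normal 0.683 0.370 0.629
outer loop
vertex 3.111 -2.632 -3.145
vertex 3.193 -4.405 -2.19
vertex 3.843 -3.548 -3.401
endloop
endfacet
facet normal 0.609 -0.763 -0.214
outer loop
vertex 3.843 -3.548 -3.401
vertex 1.969 -5.068 -3.315
vertex 2.618 -4.211 -4.526
endloop
endfacet
facet normal 0.610 -0.764 -0.213
outer loop
vertex 3.193 -4.405 -2.19
vertex 1.969 -5.068 -3.315
vertex 3.843 -3.548 -3.401
endloop
endfacet

endsolid


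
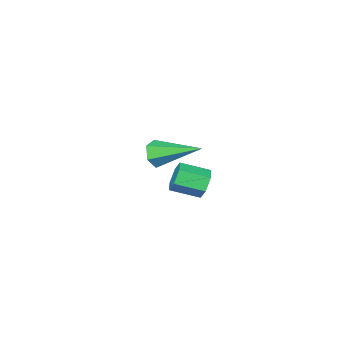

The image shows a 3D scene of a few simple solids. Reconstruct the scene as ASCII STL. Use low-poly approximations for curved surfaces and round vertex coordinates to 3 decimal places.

solid 
facet normal 0.388 -0.855 -0.344
outer loop
vertex 0.211 -1.154 1.832
vertex -0.001 -1.452 2.333
vertex -0.355 -1.408 1.825
endloop
endfacet
facet normal -0.232 0.539 -0.810
outer loop
vertex 0.211 -1.154 1.832
vertex -0.355 -1.408 1.825
vertex -0.739 0.172 2.987
endloop
endfacet
facet normal 0.388 -0.855 -0.345
outer loop
vertex -0.355 -1.408 1.825
vertex -0.001 -1.452 2.333
vertex -0.566 -1.706 2.326
endloop
endfacet
facet normal -0.930 0.043 -0.366
outer loop
vertex -0.355 -1.408 1.825
vertex -0.566 -1.706 2.326
vertex -0.739 0.172 2.987
endloop
endfacet
facet normal 0.388 -0.855 -0.345
outer loop
vertex -0.566 -1.706 2.326
vertex -0.001 -1.452 2.333
vertex -0.213 -1.75 2.833
endloop
endfacet
facet normal -0.802 -0.263 0.536
outer loop
vertex -0.566 -1.706 2.326
vertex -0.213 -1.75 2.833
vertex -0.739 0.172 2.987
endloop
endfacet
facet normal 0.388 -0.855 -0.345
outer loop
vertex -0.213 -1.75 2.833
vertex -0.001 -1.452 2.333
vertex 0.353 -1.496 2.84
endloop
endfacet
facet normal 0.021 -0.074 0.997
outer loop
vertex -0.213 -1.75 2.833
vertex 0.353 -1.496 2.84
vertex -0.739 0.172 2.987
endloop
endfacet
facet normal 0.388 -0.855 -0.345
outer loop
vertex 0.353 -1.496 2.84
vertex -0.001 -1.452 2.333
vertex 0.564 -1.198 2.339
endloop
endfacet
facet normal 0.718 0.422 0.553
outer loop
vertex 0.353 -1.496 2.84
vertex 0.564 -1.198 2.339
vertex -0.739 0.172 2.987
endloop
endfacet
facet normal 0.388 -0.855 -0.344
outer loop
vertex 0.564 -1.198 2.339
vertex -0.001 -1.452 2.333
vertex 0.211 -1.154 1.832
endloop
endfacet
facet normal 0.591 0.727 -0.349
outer loop
vertex 0.564 -1.198 2.339
vertex 0.211 -1.154 1.832
vertex -0.739 0.172 2.987
endloop
endfacet
facet normal -0.704 0.633 -0.323
outer loop
vertex 2.3 3.506 3.094
vertex 1.996 3.415 3.579
vertex 2.389 3.842 3.559
endloop
endfacet
facet normal 0.693 0.515 -0.505
outer loop
vertex 2.3 3.506 3.094
vertex 2.389 3.842 3.559
vertex 3.047 2.836 3.435
endloop
endfacet
facet normal 0.693 0.515 -0.505
outer loop
vertex 3.047 2.836 3.435
vertex 2.389 3.842 3.559
vertex 3.136 3.172 3.9
endloop
endfacet
facet normal 0.705 -0.632 0.321
outer loop
vertex 3.047 2.836 3.435
vertex 3.136 3.172 3.9
vertex 2.744 2.745 3.921
endloop
endfacet
facet normal -0.704 0.633 -0.321
outer loop
vertex 2.389 3.842 3.559
vertex 1.996 3.415 3.579
vertex 2.085 3.75 4.044
endloop
endfacet
facet normal 0.478 0.758 0.443
outer loop
vertex 2.389 3.842 3.559
vertex 2.085 3.75 4.044
vertex 3.136 3.172 3.9
endloop
endfacet
facet normal 0.478 0.759 0.441
outer loop
vertex 3.136 3.172 3.9
vertex 2.085 3.75 4.044
vertex 2.832 3.081 4.386
endloop
endfacet
facet normal 0.705 -0.631 0.323
outer loop
vertex 3.136 3.172 3.9
vertex 2.832 3.081 4.386
vertex 2.744 2.745 3.921
endloop
endfacet
facet normal -0.705 0.633 -0.321
outer loop
vertex 2.085 3.75 4.044
vertex 1.996 3.415 3.579
vertex 1.693 3.324 4.065
endloop
endfacet
facet normal -0.214 0.244 0.946
outer loop
vertex 2.085 3.75 4.044
vertex 1.693 3.324 4.065
vertex 2.832 3.081 4.386
endloop
endfacet
facet normal -0.215 0.242 0.946
outer loop
vertex 2.832 3.081 4.386
vertex 1.693 3.324 4.065
vertex 2.44 2.654 4.406
endloop
endfacet
facet normal 0.705 -0.632 0.323
outer loop
vertex 2.832 3.081 4.386
vertex 2.44 2.654 4.406
vertex 2.744 2.745 3.921
endloop
endfacet
facet normal -0.705 0.632 -0.321
outer loop
vertex 1.693 3.324 4.065
vertex 1.996 3.415 3.579
vertex 1.604 2.988 3.6
endloop
endfacet
facet normal -0.693 -0.515 0.505
outer loop
vertex 1.693 3.324 4.065
vertex 1.604 2.988 3.6
vertex 2.44 2.654 4.406
endloop
endfacet
facet normal -0.693 -0.515 0.505
outer loop
vertex 2.44 2.654 4.406
vertex 1.604 2.988 3.6
vertex 2.351 2.318 3.941
endloop
endfacet
facet normal 0.704 -0.633 0.323
outer loop
vertex 2.44 2.654 4.406
vertex 2.351 2.318 3.941
vertex 2.744 2.745 3.921
endloop
endfacet
facet normal -0.705 0.631 -0.323
outer loop
vertex 1.604 2.988 3.6
vertex 1.996 3.415 3.579
vertex 1.908 3.079 3.114
endloop
endfacet
facet normal -0.479 -0.759 -0.442
outer loop
vertex 1.604 2.988 3.6
vertex 1.908 3.079 3.114
vertex 2.351 2.318 3.941
endloop
endfacet
facet normal -0.477 -0.759 -0.443
outer loop
vertex 2.351 2.318 3.941
vertex 1.908 3.079 3.114
vertex 2.655 2.41 3.456
endloop
endfacet
facet normal 0.704 -0.633 0.321
outer loop
vertex 2.351 2.318 3.941
vertex 2.655 2.41 3.456
vertex 2.744 2.745 3.921
endloop
endfacet
facet normal -0.705 0.632 -0.323
outer loop
vertex 1.908 3.079 3.114
vertex 1.996 3.415 3.579
vertex 2.3 3.506 3.094
endloop
endfacet
facet normal 0.216 -0.242 -0.946
outer loop
vertex 1.908 3.079 3.114
vertex 2.3 3.506 3.094
vertex 2.655 2.41 3.456
endloop
endfacet
facet normal 0.214 -0.243 -0.946
outer loop
vertex 2.655 2.41 3.456
vertex 2.3 3.506 3.094
vertex 3.047 2.836 3.435
endloop
endfacet
facet normal 0.705 -0.633 0.321
outer loop
vertex 2.655 2.41 3.456
vertex 3.047 2.836 3.435
vertex 2.744 2.745 3.921
endloop
endfacet

endsolid


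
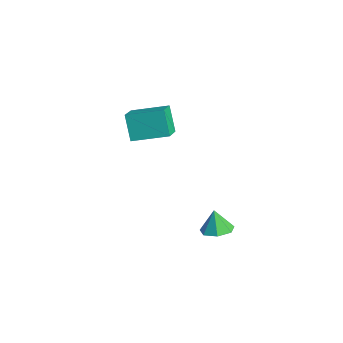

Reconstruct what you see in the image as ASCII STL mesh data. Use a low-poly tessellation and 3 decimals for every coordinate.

solid 
facet normal -0.660 0.573 -0.486
outer loop
vertex -5.066 0.552 0.031
vertex -3.935 2.311 0.571
vertex -4.134 0.397 -1.418
endloop
endfacet
facet normal -0.523 -0.815 -0.250
outer loop
vertex -3.065 -0.531 -0.631
vertex -5.066 0.552 0.031
vertex -4.134 0.397 -1.418
endloop
endfacet
facet normal -0.660 0.573 -0.486
outer loop
vertex -4.134 0.397 -1.418
vertex -3.935 2.311 0.571
vertex -3.003 2.157 -0.878
endloop
endfacet
facet normal 0.539 -0.089 -0.838
outer loop
vertex -3.003 2.157 -0.878
vertex -3.065 -0.531 -0.631
vertex -4.134 0.397 -1.418
endloop
endfacet
facet normal -0.539 0.089 0.838
outer loop
vertex -5.066 0.552 0.031
vertex -2.866 1.383 1.358
vertex -3.935 2.311 0.571
endloop
endfacet
facet normal -0.524 -0.814 -0.250
outer loop
vertex -3.997 -0.377 0.818
vertex -5.066 0.552 0.031
vertex -3.065 -0.531 -0.631
endloop
endfacet
facet normal -0.539 0.089 0.838
outer loop
vertex -3.997 -0.377 0.818
vertex -2.866 1.383 1.358
vertex -5.066 0.552 0.031
endloop
endfacet
facet normal 0.523 0.815 0.250
outer loop
vertex -3.935 2.311 0.571
vertex -2.866 1.383 1.358
vertex -3.003 2.157 -0.878
endloop
endfacet
facet normal 0.539 -0.089 -0.838
outer loop
vertex -1.934 1.228 -0.091
vertex -3.065 -0.531 -0.631
vertex -3.003 2.157 -0.878
endloop
endfacet
facet normal 0.524 0.814 0.250
outer loop
vertex -3.003 2.157 -0.878
vertex -2.866 1.383 1.358
vertex -1.934 1.228 -0.091
endloop
endfacet
facet normal 0.660 -0.573 0.485
outer loop
vertex -1.934 1.228 -0.091
vertex -3.997 -0.377 0.818
vertex -3.065 -0.531 -0.631
endloop
endfacet
facet normal 0.660 -0.573 0.486
outer loop
vertex -2.866 1.383 1.358
vertex -3.997 -0.377 0.818
vertex -1.934 1.228 -0.091
endloop
endfacet
facet normal 0.334 -0.039 -0.942
outer loop
vertex 3.798 1.703 -3.866
vertex 2.992 1.324 -4.136
vertex 3.224 2.224 -4.091
endloop
endfacet
facet normal 0.345 0.666 0.661
outer loop
vertex 3.798 1.703 -3.866
vertex 3.224 2.224 -4.091
vertex 2.548 1.376 -2.884
endloop
endfacet
facet normal 0.334 -0.039 -0.942
outer loop
vertex 3.224 2.224 -4.091
vertex 2.992 1.324 -4.136
vertex 2.476 2.068 -4.35
endloop
endfacet
facet normal -0.322 0.850 0.417
outer loop
vertex 3.224 2.224 -4.091
vertex 2.476 2.068 -4.35
vertex 2.548 1.376 -2.884
endloop
endfacet
facet normal 0.335 -0.039 -0.942
outer loop
vertex 2.476 2.068 -4.35
vertex 2.992 1.324 -4.136
vertex 2.117 1.352 -4.448
endloop
endfacet
facet normal -0.881 0.409 0.237
outer loop
vertex 2.476 2.068 -4.35
vertex 2.117 1.352 -4.448
vertex 2.548 1.376 -2.884
endloop
endfacet
facet normal 0.335 -0.039 -0.942
outer loop
vertex 2.117 1.352 -4.448
vertex 2.992 1.324 -4.136
vertex 2.417 0.615 -4.311
endloop
endfacet
facet normal -0.911 -0.323 0.256
outer loop
vertex 2.117 1.352 -4.448
vertex 2.417 0.615 -4.311
vertex 2.548 1.376 -2.884
endloop
endfacet
facet normal 0.334 -0.038 -0.942
outer loop
vertex 2.417 0.615 -4.311
vertex 2.992 1.324 -4.136
vertex 3.15 0.413 -4.043
endloop
endfacet
facet normal -0.388 -0.798 0.461
outer loop
vertex 2.417 0.615 -4.311
vertex 3.15 0.413 -4.043
vertex 2.548 1.376 -2.884
endloop
endfacet
facet normal 0.335 -0.038 -0.942
outer loop
vertex 3.15 0.413 -4.043
vertex 2.992 1.324 -4.136
vertex 3.765 0.896 -3.844
endloop
endfacet
facet normal 0.290 -0.656 0.696
outer loop
vertex 3.15 0.413 -4.043
vertex 3.765 0.896 -3.844
vertex 2.548 1.376 -2.884
endloop
endfacet
facet normal 0.334 -0.039 -0.942
outer loop
vertex 3.765 0.896 -3.844
vertex 2.992 1.324 -4.136
vertex 3.798 1.703 -3.866
endloop
endfacet
facet normal 0.618 -0.004 0.786
outer loop
vertex 3.765 0.896 -3.844
vertex 3.798 1.703 -3.866
vertex 2.548 1.376 -2.884
endloop
endfacet

endsolid


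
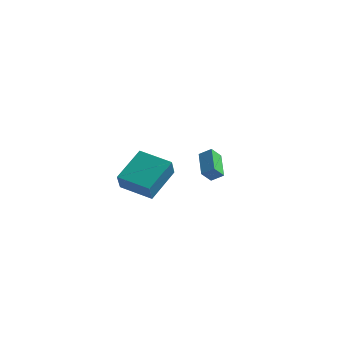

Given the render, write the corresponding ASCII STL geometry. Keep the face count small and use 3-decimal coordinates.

solid 
facet normal -0.967 -0.045 0.249
outer loop
vertex 0.295 -3.663 2.618
vertex 0.528 -1.921 3.839
vertex 0.002 -2.922 1.617
endloop
endfacet
facet normal -0.109 -0.814 -0.571
outer loop
vertex 1.772 -2.839 1.161
vertex 0.295 -3.663 2.618
vertex 0.002 -2.922 1.617
endloop
endfacet
facet normal -0.967 -0.045 0.249
outer loop
vertex 0.002 -2.922 1.617
vertex 0.528 -1.921 3.839
vertex 0.235 -1.18 2.838
endloop
endfacet
facet normal -0.229 0.579 -0.783
outer loop
vertex 0.235 -1.18 2.838
vertex 1.772 -2.839 1.161
vertex 0.002 -2.922 1.617
endloop
endfacet
facet normal 0.229 -0.579 0.783
outer loop
vertex 0.295 -3.663 2.618
vertex 2.298 -1.838 3.383
vertex 0.528 -1.921 3.839
endloop
endfacet
facet normal -0.109 -0.814 -0.571
outer loop
vertex 2.065 -3.58 2.162
vertex 0.295 -3.663 2.618
vertex 1.772 -2.839 1.161
endloop
endfacet
facet normal 0.229 -0.579 0.783
outer loop
vertex 2.065 -3.58 2.162
vertex 2.298 -1.838 3.383
vertex 0.295 -3.663 2.618
endloop
endfacet
facet normal 0.109 0.814 0.571
outer loop
vertex 0.528 -1.921 3.839
vertex 2.298 -1.838 3.383
vertex 0.235 -1.18 2.838
endloop
endfacet
facet normal -0.229 0.579 -0.783
outer loop
vertex 2.005 -1.097 2.382
vertex 1.772 -2.839 1.161
vertex 0.235 -1.18 2.838
endloop
endfacet
facet normal 0.109 0.814 0.571
outer loop
vertex 0.235 -1.18 2.838
vertex 2.298 -1.838 3.383
vertex 2.005 -1.097 2.382
endloop
endfacet
facet normal 0.967 0.045 -0.249
outer loop
vertex 2.005 -1.097 2.382
vertex 2.065 -3.58 2.162
vertex 1.772 -2.839 1.161
endloop
endfacet
facet normal 0.967 0.045 -0.249
outer loop
vertex 2.298 -1.838 3.383
vertex 2.065 -3.58 2.162
vertex 2.005 -1.097 2.382
endloop
endfacet
facet normal -0.500 0.738 0.453
outer loop
vertex 0.521 4.007 1.568
vertex 1.179 4.183 2.007
vertex 0.787 4.569 0.945
endloop
endfacet
facet normal -0.812 -0.217 -0.542
outer loop
vertex 1.661 3.277 0.153
vertex 0.521 4.007 1.568
vertex 0.787 4.569 0.945
endloop
endfacet
facet normal -0.500 0.738 0.453
outer loop
vertex 0.787 4.569 0.945
vertex 1.179 4.183 2.007
vertex 1.444 4.745 1.384
endloop
endfacet
facet normal 0.302 0.638 -0.708
outer loop
vertex 1.444 4.745 1.384
vertex 1.661 3.277 0.153
vertex 0.787 4.569 0.945
endloop
endfacet
facet normal -0.302 -0.638 0.708
outer loop
vertex 0.521 4.007 1.568
vertex 2.053 2.891 1.215
vertex 1.179 4.183 2.007
endloop
endfacet
facet normal -0.812 -0.218 -0.542
outer loop
vertex 1.396 2.715 0.776
vertex 0.521 4.007 1.568
vertex 1.661 3.277 0.153
endloop
endfacet
facet normal -0.302 -0.638 0.708
outer loop
vertex 1.396 2.715 0.776
vertex 2.053 2.891 1.215
vertex 0.521 4.007 1.568
endloop
endfacet
facet normal 0.812 0.217 0.542
outer loop
vertex 1.179 4.183 2.007
vertex 2.053 2.891 1.215
vertex 1.444 4.745 1.384
endloop
endfacet
facet normal 0.302 0.638 -0.708
outer loop
vertex 2.319 3.453 0.592
vertex 1.661 3.277 0.153
vertex 1.444 4.745 1.384
endloop
endfacet
facet normal 0.812 0.217 0.542
outer loop
vertex 1.444 4.745 1.384
vertex 2.053 2.891 1.215
vertex 2.319 3.453 0.592
endloop
endfacet
facet normal 0.500 -0.738 -0.453
outer loop
vertex 2.319 3.453 0.592
vertex 1.396 2.715 0.776
vertex 1.661 3.277 0.153
endloop
endfacet
facet normal 0.500 -0.738 -0.452
outer loop
vertex 2.053 2.891 1.215
vertex 1.396 2.715 0.776
vertex 2.319 3.453 0.592
endloop
endfacet

endsolid


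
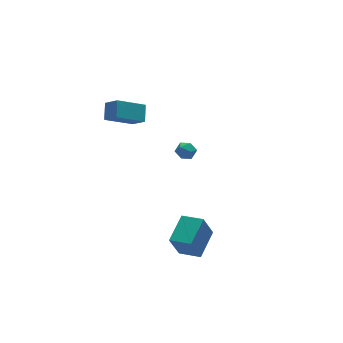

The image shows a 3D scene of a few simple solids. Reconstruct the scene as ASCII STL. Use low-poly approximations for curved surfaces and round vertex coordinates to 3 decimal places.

solid 
facet normal -0.722 -0.610 -0.328
outer loop
vertex 0.223 -4.047 -3.073
vertex -0.521 -3.026 -3.334
vertex 0.836 -3.979 -4.549
endloop
endfacet
facet normal 0.576 -0.792 0.203
outer loop
vertex 2.121 -2.894 -3.966
vertex 0.223 -4.047 -3.073
vertex 0.836 -3.979 -4.549
endloop
endfacet
facet normal -0.722 -0.610 -0.328
outer loop
vertex 0.836 -3.979 -4.549
vertex -0.521 -3.026 -3.334
vertex 0.092 -2.957 -4.811
endloop
endfacet
facet normal 0.383 0.042 -0.923
outer loop
vertex 0.092 -2.957 -4.811
vertex 2.121 -2.894 -3.966
vertex 0.836 -3.979 -4.549
endloop
endfacet
facet normal -0.383 -0.043 0.923
outer loop
vertex 0.223 -4.047 -3.073
vertex 0.764 -1.941 -2.751
vertex -0.521 -3.026 -3.334
endloop
endfacet
facet normal 0.576 -0.792 0.202
outer loop
vertex 1.508 -2.963 -2.489
vertex 0.223 -4.047 -3.073
vertex 2.121 -2.894 -3.966
endloop
endfacet
facet normal -0.383 -0.043 0.923
outer loop
vertex 1.508 -2.963 -2.489
vertex 0.764 -1.941 -2.751
vertex 0.223 -4.047 -3.073
endloop
endfacet
facet normal -0.577 0.792 -0.202
outer loop
vertex -0.521 -3.026 -3.334
vertex 0.764 -1.941 -2.751
vertex 0.092 -2.957 -4.811
endloop
endfacet
facet normal 0.383 0.043 -0.923
outer loop
vertex 1.377 -1.873 -4.227
vertex 2.121 -2.894 -3.966
vertex 0.092 -2.957 -4.811
endloop
endfacet
facet normal -0.576 0.792 -0.203
outer loop
vertex 0.092 -2.957 -4.811
vertex 0.764 -1.941 -2.751
vertex 1.377 -1.873 -4.227
endloop
endfacet
facet normal 0.722 0.610 0.328
outer loop
vertex 1.377 -1.873 -4.227
vertex 1.508 -2.963 -2.489
vertex 2.121 -2.894 -3.966
endloop
endfacet
facet normal 0.722 0.610 0.328
outer loop
vertex 0.764 -1.941 -2.751
vertex 1.508 -2.963 -2.489
vertex 1.377 -1.873 -4.227
endloop
endfacet
facet normal -0.950 -0.118 0.289
outer loop
vertex 3.16 3.584 -2.808
vertex 3.235 2.936 -2.827
vertex 3.361 3.263 -2.278
endloop
endfacet
facet normal -0.678 0.487 0.552
outer loop
vertex 3.16 3.584 -2.808
vertex 3.361 3.263 -2.278
vertex 3.637 3.831 -2.44
endloop
endfacet
facet normal -0.462 0.887 0.003
outer loop
vertex 3.16 3.584 -2.808
vertex 3.637 3.831 -2.44
vertex 3.681 3.856 -3.09
endloop
endfacet
facet normal -0.601 0.529 -0.600
outer loop
vertex 3.16 3.584 -2.808
vertex 3.681 3.856 -3.09
vertex 3.433 3.303 -3.329
endloop
endfacet
facet normal -0.902 -0.092 -0.423
outer loop
vertex 3.16 3.584 -2.808
vertex 3.433 3.303 -3.329
vertex 3.235 2.936 -2.827
endloop
endfacet
facet normal -0.105 0.320 0.942
outer loop
vertex 3.637 3.831 -2.44
vertex 3.361 3.263 -2.278
vertex 4.007 3.337 -2.231
endloop
endfacet
facet normal -0.544 -0.660 0.518
outer loop
vertex 3.361 3.263 -2.278
vertex 3.235 2.936 -2.827
vertex 3.759 2.784 -2.47
endloop
endfacet
facet normal -0.465 -0.617 -0.635
outer loop
vertex 3.235 2.936 -2.827
vertex 3.433 3.303 -3.329
vertex 3.803 2.809 -3.12
endloop
endfacet
facet normal 0.023 0.388 -0.921
outer loop
vertex 3.433 3.303 -3.329
vertex 3.681 3.856 -3.09
vertex 4.079 3.377 -3.282
endloop
endfacet
facet normal 0.244 0.968 0.054
outer loop
vertex 3.681 3.856 -3.09
vertex 3.637 3.831 -2.44
vertex 4.205 3.704 -2.733
endloop
endfacet
facet normal 0.601 -0.529 0.600
outer loop
vertex 4.28 3.056 -2.752
vertex 4.007 3.337 -2.231
vertex 3.759 2.784 -2.47
endloop
endfacet
facet normal 0.462 -0.887 -0.003
outer loop
vertex 4.28 3.056 -2.752
vertex 3.759 2.784 -2.47
vertex 3.803 2.809 -3.12
endloop
endfacet
facet normal 0.678 -0.487 -0.552
outer loop
vertex 4.28 3.056 -2.752
vertex 3.803 2.809 -3.12
vertex 4.079 3.377 -3.282
endloop
endfacet
facet normal 0.950 0.118 -0.289
outer loop
vertex 4.28 3.056 -2.752
vertex 4.079 3.377 -3.282
vertex 4.205 3.704 -2.733
endloop
endfacet
facet normal 0.902 0.092 0.423
outer loop
vertex 4.28 3.056 -2.752
vertex 4.205 3.704 -2.733
vertex 4.007 3.337 -2.231
endloop
endfacet
facet normal -0.023 -0.388 0.921
outer loop
vertex 3.759 2.784 -2.47
vertex 4.007 3.337 -2.231
vertex 3.361 3.263 -2.278
endloop
endfacet
facet normal -0.244 -0.968 -0.054
outer loop
vertex 3.803 2.809 -3.12
vertex 3.759 2.784 -2.47
vertex 3.235 2.936 -2.827
endloop
endfacet
facet normal 0.105 -0.320 -0.942
outer loop
vertex 4.079 3.377 -3.282
vertex 3.803 2.809 -3.12
vertex 3.433 3.303 -3.329
endloop
endfacet
facet normal 0.544 0.660 -0.518
outer loop
vertex 4.205 3.704 -2.733
vertex 4.079 3.377 -3.282
vertex 3.681 3.856 -3.09
endloop
endfacet
facet normal 0.465 0.617 0.635
outer loop
vertex 4.007 3.337 -2.231
vertex 4.205 3.704 -2.733
vertex 3.637 3.831 -2.44
endloop
endfacet
facet normal -0.858 0.034 0.512
outer loop
vertex -0.755 2.475 4.018
vertex -1.115 3.228 3.365
vertex -1.171 1.716 3.372
endloop
endfacet
facet normal 0.339 -0.711 0.617
outer loop
vertex 0.435 1.652 2.415
vertex -0.755 2.475 4.018
vertex -1.171 1.716 3.372
endloop
endfacet
facet normal -0.859 0.034 0.511
outer loop
vertex -1.171 1.716 3.372
vertex -1.115 3.228 3.365
vertex -1.53 2.469 2.718
endloop
endfacet
facet normal -0.385 -0.703 -0.598
outer loop
vertex -1.53 2.469 2.718
vertex 0.435 1.652 2.415
vertex -1.171 1.716 3.372
endloop
endfacet
facet normal 0.385 0.703 0.598
outer loop
vertex -0.755 2.475 4.018
vertex 0.491 3.164 2.408
vertex -1.115 3.228 3.365
endloop
endfacet
facet normal 0.339 -0.711 0.616
outer loop
vertex 0.85 2.411 3.062
vertex -0.755 2.475 4.018
vertex 0.435 1.652 2.415
endloop
endfacet
facet normal 0.384 0.703 0.598
outer loop
vertex 0.85 2.411 3.062
vertex 0.491 3.164 2.408
vertex -0.755 2.475 4.018
endloop
endfacet
facet normal -0.339 0.711 -0.616
outer loop
vertex -1.115 3.228 3.365
vertex 0.491 3.164 2.408
vertex -1.53 2.469 2.718
endloop
endfacet
facet normal -0.385 -0.703 -0.598
outer loop
vertex 0.075 2.405 1.762
vertex 0.435 1.652 2.415
vertex -1.53 2.469 2.718
endloop
endfacet
facet normal -0.339 0.711 -0.617
outer loop
vertex -1.53 2.469 2.718
vertex 0.491 3.164 2.408
vertex 0.075 2.405 1.762
endloop
endfacet
facet normal 0.859 -0.033 -0.512
outer loop
vertex 0.075 2.405 1.762
vertex 0.85 2.411 3.062
vertex 0.435 1.652 2.415
endloop
endfacet
facet normal 0.858 -0.035 -0.512
outer loop
vertex 0.491 3.164 2.408
vertex 0.85 2.411 3.062
vertex 0.075 2.405 1.762
endloop
endfacet

endsolid


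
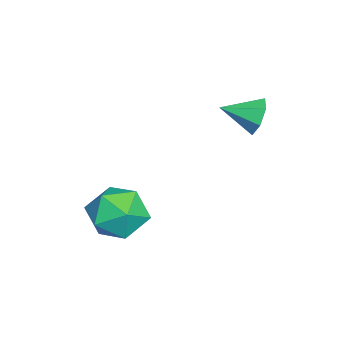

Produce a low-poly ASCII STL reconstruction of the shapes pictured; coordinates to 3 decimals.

solid 
facet normal -0.184 0.919 -0.350
outer loop
vertex -0.36 4.666 0.915
vertex -0.771 4.327 0.24
vertex -1.092 4.554 1.005
endloop
endfacet
facet normal 0.139 -0.117 0.983
outer loop
vertex -0.36 4.666 0.915
vertex -1.092 4.554 1.005
vertex -0.509 3.013 0.74
endloop
endfacet
facet normal -0.183 0.919 -0.350
outer loop
vertex -1.092 4.554 1.005
vertex -0.771 4.327 0.24
vertex -1.583 4.271 0.519
endloop
endfacet
facet normal -0.555 -0.340 0.759
outer loop
vertex -1.092 4.554 1.005
vertex -1.583 4.271 0.519
vertex -0.509 3.013 0.74
endloop
endfacet
facet normal -0.184 0.919 -0.350
outer loop
vertex -1.583 4.271 0.519
vertex -0.771 4.327 0.24
vertex -1.463 4.03 -0.177
endloop
endfacet
facet normal -0.765 -0.638 0.089
outer loop
vertex -1.583 4.271 0.519
vertex -1.463 4.03 -0.177
vertex -0.509 3.013 0.74
endloop
endfacet
facet normal -0.184 0.919 -0.349
outer loop
vertex -1.463 4.03 -0.177
vertex -0.771 4.327 0.24
vertex -0.822 4.013 -0.559
endloop
endfacet
facet normal -0.333 -0.784 -0.524
outer loop
vertex -1.463 4.03 -0.177
vertex -0.822 4.013 -0.559
vertex -0.509 3.013 0.74
endloop
endfacet
facet normal -0.183 0.919 -0.349
outer loop
vertex -0.822 4.013 -0.559
vertex -0.771 4.327 0.24
vertex -0.143 4.232 -0.339
endloop
endfacet
facet normal 0.415 -0.670 -0.616
outer loop
vertex -0.822 4.013 -0.559
vertex -0.143 4.232 -0.339
vertex -0.509 3.013 0.74
endloop
endfacet
facet normal -0.184 0.918 -0.350
outer loop
vertex -0.143 4.232 -0.339
vertex -0.771 4.327 0.24
vertex 0.062 4.523 0.316
endloop
endfacet
facet normal 0.917 -0.380 -0.118
outer loop
vertex -0.143 4.232 -0.339
vertex 0.062 4.523 0.316
vertex -0.509 3.013 0.74
endloop
endfacet
facet normal -0.184 0.919 -0.349
outer loop
vertex 0.062 4.523 0.316
vertex -0.771 4.327 0.24
vertex -0.36 4.666 0.915
endloop
endfacet
facet normal 0.795 -0.134 0.592
outer loop
vertex 0.062 4.523 0.316
vertex -0.36 4.666 0.915
vertex -0.509 3.013 0.74
endloop
endfacet
facet normal -0.774 0.277 0.570
outer loop
vertex 2.052 0.606 -2.667
vertex 2.19 -0.418 -1.981
vertex 2.791 0.622 -1.671
endloop
endfacet
facet normal -0.433 0.847 0.308
outer loop
vertex 2.052 0.606 -2.667
vertex 2.791 0.622 -1.671
vertex 3.148 1.185 -2.717
endloop
endfacet
facet normal -0.442 0.801 -0.405
outer loop
vertex 2.052 0.606 -2.667
vertex 3.148 1.185 -2.717
vertex 2.768 0.492 -3.674
endloop
endfacet
facet normal -0.787 0.203 -0.583
outer loop
vertex 2.052 0.606 -2.667
vertex 2.768 0.492 -3.674
vertex 2.176 -0.499 -3.219
endloop
endfacet
facet normal -0.992 -0.121 0.019
outer loop
vertex 2.052 0.606 -2.667
vertex 2.176 -0.499 -3.219
vertex 2.19 -0.418 -1.981
endloop
endfacet
facet normal 0.246 0.816 0.523
outer loop
vertex 3.148 1.185 -2.717
vertex 2.791 0.622 -1.671
vertex 3.964 0.519 -2.061
endloop
endfacet
facet normal -0.305 -0.106 0.946
outer loop
vertex 2.791 0.622 -1.671
vertex 2.19 -0.418 -1.981
vertex 3.372 -0.472 -1.606
endloop
endfacet
facet normal -0.658 -0.751 0.057
outer loop
vertex 2.19 -0.418 -1.981
vertex 2.176 -0.499 -3.219
vertex 2.992 -1.165 -2.563
endloop
endfacet
facet normal -0.325 -0.227 -0.918
outer loop
vertex 2.176 -0.499 -3.219
vertex 2.768 0.492 -3.674
vertex 3.349 -0.602 -3.609
endloop
endfacet
facet normal 0.234 0.741 -0.629
outer loop
vertex 2.768 0.492 -3.674
vertex 3.148 1.185 -2.717
vertex 3.95 0.438 -3.299
endloop
endfacet
facet normal 0.787 -0.203 0.583
outer loop
vertex 4.088 -0.586 -2.613
vertex 3.964 0.519 -2.061
vertex 3.372 -0.472 -1.606
endloop
endfacet
facet normal 0.442 -0.801 0.405
outer loop
vertex 4.088 -0.586 -2.613
vertex 3.372 -0.472 -1.606
vertex 2.992 -1.165 -2.563
endloop
endfacet
facet normal 0.433 -0.847 -0.308
outer loop
vertex 4.088 -0.586 -2.613
vertex 2.992 -1.165 -2.563
vertex 3.349 -0.602 -3.609
endloop
endfacet
facet normal 0.774 -0.277 -0.570
outer loop
vertex 4.088 -0.586 -2.613
vertex 3.349 -0.602 -3.609
vertex 3.95 0.438 -3.299
endloop
endfacet
facet normal 0.992 0.121 -0.019
outer loop
vertex 4.088 -0.586 -2.613
vertex 3.95 0.438 -3.299
vertex 3.964 0.519 -2.061
endloop
endfacet
facet normal 0.325 0.227 0.918
outer loop
vertex 3.372 -0.472 -1.606
vertex 3.964 0.519 -2.061
vertex 2.791 0.622 -1.671
endloop
endfacet
facet normal -0.234 -0.741 0.629
outer loop
vertex 2.992 -1.165 -2.563
vertex 3.372 -0.472 -1.606
vertex 2.19 -0.418 -1.981
endloop
endfacet
facet normal -0.246 -0.816 -0.523
outer loop
vertex 3.349 -0.602 -3.609
vertex 2.992 -1.165 -2.563
vertex 2.176 -0.499 -3.219
endloop
endfacet
facet normal 0.305 0.106 -0.946
outer loop
vertex 3.95 0.438 -3.299
vertex 3.349 -0.602 -3.609
vertex 2.768 0.492 -3.674
endloop
endfacet
facet normal 0.658 0.751 -0.057
outer loop
vertex 3.964 0.519 -2.061
vertex 3.95 0.438 -3.299
vertex 3.148 1.185 -2.717
endloop
endfacet

endsolid


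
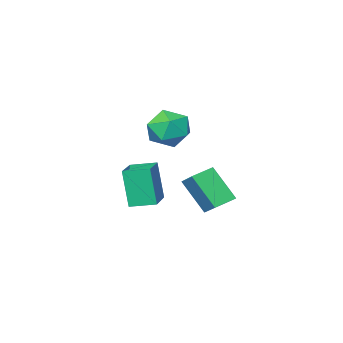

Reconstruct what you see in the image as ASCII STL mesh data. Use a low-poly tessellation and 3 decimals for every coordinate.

solid 
facet normal -0.708 0.685 0.170
outer loop
vertex 2.816 3.51 0.189
vertex 4.066 4.732 0.467
vertex 2.796 3.977 -1.776
endloop
endfacet
facet normal -0.706 -0.691 -0.157
outer loop
vertex 3.674 3.128 -1.987
vertex 2.816 3.51 0.189
vertex 2.796 3.977 -1.776
endloop
endfacet
facet normal -0.708 0.685 0.170
outer loop
vertex 2.796 3.977 -1.776
vertex 4.066 4.732 0.467
vertex 4.046 5.2 -1.498
endloop
endfacet
facet normal -0.010 0.231 -0.973
outer loop
vertex 4.046 5.2 -1.498
vertex 3.674 3.128 -1.987
vertex 2.796 3.977 -1.776
endloop
endfacet
facet normal 0.010 -0.231 0.973
outer loop
vertex 2.816 3.51 0.189
vertex 4.944 3.883 0.256
vertex 4.066 4.732 0.467
endloop
endfacet
facet normal -0.706 -0.690 -0.157
outer loop
vertex 3.694 2.66 -0.022
vertex 2.816 3.51 0.189
vertex 3.674 3.128 -1.987
endloop
endfacet
facet normal 0.010 -0.231 0.973
outer loop
vertex 3.694 2.66 -0.022
vertex 4.944 3.883 0.256
vertex 2.816 3.51 0.189
endloop
endfacet
facet normal 0.706 0.691 0.157
outer loop
vertex 4.066 4.732 0.467
vertex 4.944 3.883 0.256
vertex 4.046 5.2 -1.498
endloop
endfacet
facet normal -0.010 0.231 -0.973
outer loop
vertex 4.924 4.35 -1.709
vertex 3.674 3.128 -1.987
vertex 4.046 5.2 -1.498
endloop
endfacet
facet normal 0.706 0.690 0.157
outer loop
vertex 4.046 5.2 -1.498
vertex 4.944 3.883 0.256
vertex 4.924 4.35 -1.709
endloop
endfacet
facet normal 0.708 -0.685 -0.170
outer loop
vertex 4.924 4.35 -1.709
vertex 3.694 2.66 -0.022
vertex 3.674 3.128 -1.987
endloop
endfacet
facet normal 0.708 -0.685 -0.170
outer loop
vertex 4.944 3.883 0.256
vertex 3.694 2.66 -0.022
vertex 4.924 4.35 -1.709
endloop
endfacet
facet normal -0.082 0.317 0.945
outer loop
vertex 2.702 4.314 2.877
vertex 1.583 4.064 2.864
vertex 2.343 3.273 3.195
endloop
endfacet
facet normal 0.570 0.054 0.820
outer loop
vertex 2.702 4.314 2.877
vertex 2.343 3.273 3.195
vertex 3.276 3.382 2.539
endloop
endfacet
facet normal 0.859 0.426 0.284
outer loop
vertex 2.702 4.314 2.877
vertex 3.276 3.382 2.539
vertex 3.093 4.242 1.803
endloop
endfacet
facet normal 0.385 0.919 0.079
outer loop
vertex 2.702 4.314 2.877
vertex 3.093 4.242 1.803
vertex 2.047 4.663 2.004
endloop
endfacet
facet normal -0.196 0.851 0.487
outer loop
vertex 2.702 4.314 2.877
vertex 2.047 4.663 2.004
vertex 1.583 4.064 2.864
endloop
endfacet
facet normal 0.497 -0.623 0.604
outer loop
vertex 3.276 3.382 2.539
vertex 2.343 3.273 3.195
vertex 2.513 2.557 2.316
endloop
endfacet
facet normal -0.557 -0.198 0.806
outer loop
vertex 2.343 3.273 3.195
vertex 1.583 4.064 2.864
vertex 1.467 2.978 2.517
endloop
endfacet
facet normal -0.741 0.668 0.065
outer loop
vertex 1.583 4.064 2.864
vertex 2.047 4.663 2.004
vertex 1.284 3.838 1.781
endloop
endfacet
facet normal 0.199 0.778 -0.596
outer loop
vertex 2.047 4.663 2.004
vertex 3.093 4.242 1.803
vertex 2.217 3.947 1.125
endloop
endfacet
facet normal 0.965 -0.019 -0.262
outer loop
vertex 3.093 4.242 1.803
vertex 3.276 3.382 2.539
vertex 2.977 3.156 1.456
endloop
endfacet
facet normal -0.385 -0.919 -0.079
outer loop
vertex 1.858 2.906 1.443
vertex 2.513 2.557 2.316
vertex 1.467 2.978 2.517
endloop
endfacet
facet normal -0.859 -0.426 -0.284
outer loop
vertex 1.858 2.906 1.443
vertex 1.467 2.978 2.517
vertex 1.284 3.838 1.781
endloop
endfacet
facet normal -0.570 -0.054 -0.820
outer loop
vertex 1.858 2.906 1.443
vertex 1.284 3.838 1.781
vertex 2.217 3.947 1.125
endloop
endfacet
facet normal 0.082 -0.317 -0.945
outer loop
vertex 1.858 2.906 1.443
vertex 2.217 3.947 1.125
vertex 2.977 3.156 1.456
endloop
endfacet
facet normal 0.196 -0.851 -0.487
outer loop
vertex 1.858 2.906 1.443
vertex 2.977 3.156 1.456
vertex 2.513 2.557 2.316
endloop
endfacet
facet normal -0.199 -0.778 0.596
outer loop
vertex 1.467 2.978 2.517
vertex 2.513 2.557 2.316
vertex 2.343 3.273 3.195
endloop
endfacet
facet normal -0.965 0.019 0.262
outer loop
vertex 1.284 3.838 1.781
vertex 1.467 2.978 2.517
vertex 1.583 4.064 2.864
endloop
endfacet
facet normal -0.497 0.623 -0.604
outer loop
vertex 2.217 3.947 1.125
vertex 1.284 3.838 1.781
vertex 2.047 4.663 2.004
endloop
endfacet
facet normal 0.557 0.198 -0.806
outer loop
vertex 2.977 3.156 1.456
vertex 2.217 3.947 1.125
vertex 3.093 4.242 1.803
endloop
endfacet
facet normal 0.741 -0.668 -0.065
outer loop
vertex 2.513 2.557 2.316
vertex 2.977 3.156 1.456
vertex 3.276 3.382 2.539
endloop
endfacet
facet normal -0.964 0.033 0.264
outer loop
vertex -1.386 1.997 -1.512
vertex -1.808 3.207 -3.201
vertex -1.629 0.873 -2.257
endloop
endfacet
facet normal 0.199 -0.571 0.797
outer loop
vertex -0.452 0.833 -2.579
vertex -1.386 1.997 -1.512
vertex -1.629 0.873 -2.257
endloop
endfacet
facet normal -0.964 0.033 0.264
outer loop
vertex -1.629 0.873 -2.257
vertex -1.808 3.207 -3.201
vertex -2.05 2.083 -3.946
endloop
endfacet
facet normal -0.177 -0.820 -0.544
outer loop
vertex -2.05 2.083 -3.946
vertex -0.452 0.833 -2.579
vertex -1.629 0.873 -2.257
endloop
endfacet
facet normal 0.177 0.820 0.544
outer loop
vertex -1.386 1.997 -1.512
vertex -0.631 3.167 -3.523
vertex -1.808 3.207 -3.201
endloop
endfacet
facet normal 0.199 -0.571 0.797
outer loop
vertex -0.21 1.957 -1.834
vertex -1.386 1.997 -1.512
vertex -0.452 0.833 -2.579
endloop
endfacet
facet normal 0.177 0.820 0.544
outer loop
vertex -0.21 1.957 -1.834
vertex -0.631 3.167 -3.523
vertex -1.386 1.997 -1.512
endloop
endfacet
facet normal -0.199 0.571 -0.797
outer loop
vertex -1.808 3.207 -3.201
vertex -0.631 3.167 -3.523
vertex -2.05 2.083 -3.946
endloop
endfacet
facet normal -0.177 -0.820 -0.544
outer loop
vertex -0.874 2.043 -4.268
vertex -0.452 0.833 -2.579
vertex -2.05 2.083 -3.946
endloop
endfacet
facet normal -0.199 0.571 -0.797
outer loop
vertex -2.05 2.083 -3.946
vertex -0.631 3.167 -3.523
vertex -0.874 2.043 -4.268
endloop
endfacet
facet normal 0.964 -0.032 -0.264
outer loop
vertex -0.874 2.043 -4.268
vertex -0.21 1.957 -1.834
vertex -0.452 0.833 -2.579
endloop
endfacet
facet normal 0.964 -0.033 -0.264
outer loop
vertex -0.631 3.167 -3.523
vertex -0.21 1.957 -1.834
vertex -0.874 2.043 -4.268
endloop
endfacet

endsolid
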